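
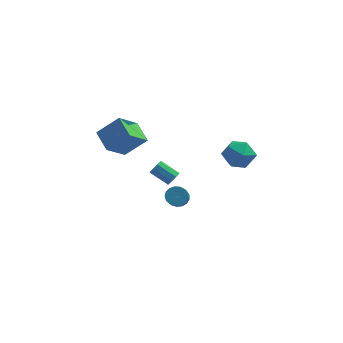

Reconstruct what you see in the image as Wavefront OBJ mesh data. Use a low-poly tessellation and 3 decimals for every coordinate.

v -0.079 -3.343 -0.275
v 0.215 -3.303 0.176
v -0.946 -2.976 0.905
v -1.241 -3.017 0.455
v 0.2 -2.976 0.005
v -0.962 -2.649 0.735
v 0.054 -2.82 -0.296
v -1.108 -2.494 0.433
v -0.154 -2.91 -0.588
v -1.316 -2.583 0.141
v -0.327 -3.202 -0.733
v -1.489 -2.876 -0.004
v -0.384 -3.561 -0.664
v -1.546 -3.234 0.066
v -0.299 -3.817 -0.412
v -1.46 -3.491 0.317
v -0.11 -3.852 -0.096
v -1.272 -3.525 0.633
v 0.093 -3.649 0.136
v -1.069 -3.322 0.865
v -0.116 -1.554 -3.226
v 0.47 -1.797 -3.545
v 0.521 -2.688 -2.774
v -0.064 -2.446 -2.454
v 0.589 -1.585 -3.308
v 0.64 -2.476 -2.537
v 0.546 -1.366 -3.052
v 0.598 -2.257 -2.28
v 0.352 -1.19 -2.836
v 0.404 -2.081 -2.064
v 0.051 -1.097 -2.709
v 0.102 -1.988 -1.937
v -0.289 -1.109 -2.7
v -0.237 -2.001 -1.929
v -0.589 -1.224 -2.812
v -0.537 -2.115 -2.041
v -0.78 -1.414 -3.019
v -0.729 -2.305 -2.247
v -0.82 -1.636 -3.273
v -0.768 -2.527 -2.501
v -0.698 -1.839 -3.516
v -0.646 -2.731 -2.744
v -0.443 -1.978 -3.693
v -0.391 -2.869 -2.921
v -0.113 -2.019 -3.763
v -0.061 -2.91 -2.991
v 0.217 -1.954 -3.709
v 0.268 -2.845 -2.938
v -4.295 -2.255 1.087
v -5.149 -1.055 1.737
v -3.44 -0.989 -0.125
v -4.294 0.21 0.524
v -2.946 -1.97 2.336
v -3.8 -0.771 2.985
v -2.091 -0.705 1.123
v -2.945 0.495 1.773
v 2.716 -3.517 2.392
v 3.395 -2.743 1.964
v 4.145 -4.437 2.996
v 4.824 -3.663 2.568
v 4.179 -3.416 3.443
v 3.295 -2.848 3.069
v 4.245 -4.332 1.891
v 3.361 -3.764 1.517
v 4.339 -3.247 1.654
v 4.298 -2.681 2.613
v 3.242 -4.499 2.347
v 3.201 -3.933 3.306
f 2 1 5
f 2 5 3
f 3 5 6
f 3 6 4
f 5 1 7
f 5 7 6
f 6 7 8
f 6 8 4
f 7 1 9
f 7 9 8
f 8 9 10
f 8 10 4
f 9 1 11
f 9 11 10
f 10 11 12
f 10 12 4
f 11 1 13
f 11 13 12
f 12 13 14
f 12 14 4
f 13 1 15
f 13 15 14
f 14 15 16
f 14 16 4
f 15 1 17
f 15 17 16
f 16 17 18
f 16 18 4
f 17 1 19
f 17 19 18
f 18 19 20
f 18 20 4
f 19 1 2
f 19 2 20
f 20 2 3
f 20 3 4
f 22 21 25
f 22 25 23
f 23 25 26
f 23 26 24
f 25 21 27
f 25 27 26
f 26 27 28
f 26 28 24
f 27 21 29
f 27 29 28
f 28 29 30
f 28 30 24
f 29 21 31
f 29 31 30
f 30 31 32
f 30 32 24
f 31 21 33
f 31 33 32
f 32 33 34
f 32 34 24
f 33 21 35
f 33 35 34
f 34 35 36
f 34 36 24
f 35 21 37
f 35 37 36
f 36 37 38
f 36 38 24
f 37 21 39
f 37 39 38
f 38 39 40
f 38 40 24
f 39 21 41
f 39 41 40
f 40 41 42
f 40 42 24
f 41 21 43
f 41 43 42
f 42 43 44
f 42 44 24
f 43 21 45
f 43 45 44
f 44 45 46
f 44 46 24
f 45 21 47
f 45 47 46
f 46 47 48
f 46 48 24
f 47 21 22
f 47 22 48
f 48 22 23
f 48 23 24
f 50 52 49
f 53 50 49
f 49 52 51
f 51 53 49
f 50 56 52
f 54 50 53
f 54 56 50
f 52 56 51
f 55 53 51
f 51 56 55
f 55 54 53
f 56 54 55
f 57 68 62
f 57 62 58
f 57 58 64
f 57 64 67
f 57 67 68
f 58 62 66
f 62 68 61
f 68 67 59
f 67 64 63
f 64 58 65
f 60 66 61
f 60 61 59
f 60 59 63
f 60 63 65
f 60 65 66
f 61 66 62
f 59 61 68
f 63 59 67
f 65 63 64
f 66 65 58



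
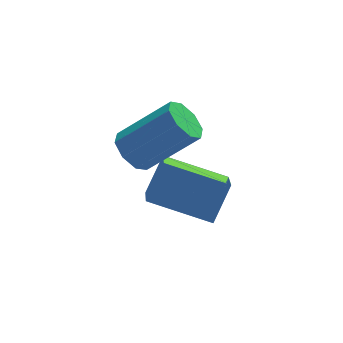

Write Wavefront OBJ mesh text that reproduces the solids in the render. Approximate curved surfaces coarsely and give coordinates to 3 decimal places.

v -0.601 1.094 1.945
v -0.225 1.642 1.598
v 1.316 1.454 2.967
v 0.941 0.906 3.315
v -0.569 1.84 2.012
v 0.972 1.652 3.381
v -0.932 1.601 2.388
v 0.609 1.413 3.757
v -1.1 1.065 2.504
v 0.441 0.877 3.873
v -0.976 0.546 2.293
v 0.565 0.358 3.662
v -0.632 0.348 1.879
v 0.909 0.16 3.248
v -0.269 0.587 1.503
v 1.272 0.399 2.872
v -0.101 1.123 1.387
v 1.44 0.935 2.756
v -0.187 1.262 -0.299
v -0.402 0.081 0.532
v 0.473 1.89 0.765
v 0.258 0.708 1.595
v 1.622 0.472 -0.955
v 1.407 -0.71 -0.125
v 2.282 1.099 0.108
v 2.067 -0.082 0.939
f 2 1 5
f 2 5 3
f 3 5 6
f 3 6 4
f 5 1 7
f 5 7 6
f 6 7 8
f 6 8 4
f 7 1 9
f 7 9 8
f 8 9 10
f 8 10 4
f 9 1 11
f 9 11 10
f 10 11 12
f 10 12 4
f 11 1 13
f 11 13 12
f 12 13 14
f 12 14 4
f 13 1 15
f 13 15 14
f 14 15 16
f 14 16 4
f 15 1 17
f 15 17 16
f 16 17 18
f 16 18 4
f 17 1 2
f 17 2 18
f 18 2 3
f 18 3 4
f 20 22 19
f 23 20 19
f 19 22 21
f 21 23 19
f 20 26 22
f 24 20 23
f 24 26 20
f 22 26 21
f 25 23 21
f 21 26 25
f 25 24 23
f 26 24 25



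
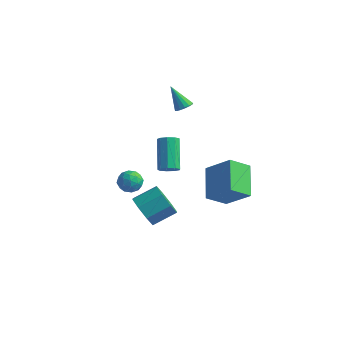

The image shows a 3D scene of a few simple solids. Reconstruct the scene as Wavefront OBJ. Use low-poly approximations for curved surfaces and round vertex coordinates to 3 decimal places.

v 0.761 2.458 -5.032
v 0.209 1.347 -4.189
v -0.351 3.896 -3.866
v -0.903 2.785 -3.023
v 2.263 2.635 -3.817
v 1.711 1.524 -2.974
v 1.151 4.073 -2.651
v 0.599 2.962 -1.808
v -2.112 2.418 1.594
v -1.826 2.84 1.801
v -3.008 2.382 2.906
v -2.041 2.96 1.657
v -2.274 2.935 1.497
v -2.465 2.771 1.362
v -2.56 2.513 1.29
v -2.536 2.229 1.299
v -2.398 1.997 1.387
v -2.183 1.877 1.53
v -1.949 1.902 1.69
v -1.759 2.066 1.825
v -1.663 2.324 1.897
v -1.688 2.607 1.889
v -1.149 -0.12 -1.675
v -0.616 0.149 -1.551
v -1.518 1.25 -0.062
v -2.051 0.98 -0.185
v -0.824 0.369 -1.839
v -1.725 1.469 -0.349
v -1.183 0.359 -2.05
v -2.085 1.46 -0.56
v -1.527 0.126 -2.085
v -2.429 1.226 -0.596
v -1.694 -0.223 -1.929
v -2.596 0.877 -0.439
v -1.606 -0.524 -1.653
v -2.508 0.577 -0.164
v -1.304 -0.636 -1.388
v -2.206 0.465 0.102
v -0.93 -0.506 -1.257
v -1.831 0.594 0.233
v -0.658 -0.196 -1.321
v -1.56 0.904 0.168
v -2.32 -1.02 -2.566
v -1.927 -1.464 -2.095
v -3.193 -1.876 -2.645
v -2.8 -2.32 -2.174
v -3.119 -1.683 -1.917
v -2.58 -1.154 -1.868
v -2.54 -2.186 -2.872
v -2.001 -1.657 -2.823
v -2.063 -2.184 -2.284
v -2.421 -1.874 -1.693
v -2.699 -1.466 -3.047
v -3.057 -1.156 -2.456
v -2.047 -1.167 -2.324
v -3.073 -2.173 -2.416
v -3.261 -1.799 -2.265
v -3.03 -2.06 -1.988
v -2.431 -0.985 -2.19
v -2.2 -1.246 -1.913
v -2.9 -1.375 -1.808
v -2.92 -2.094 -2.827
v -2.689 -2.355 -2.55
v -2.09 -1.28 -2.752
v -1.859 -1.541 -2.475
v -2.22 -1.965 -2.932
v -1.896 -1.851 -2.158
v -2.409 -2.354 -2.204
v -2.256 -2.275 -2.614
v -1.939 -1.964 -2.586
v -2.107 -1.668 -1.811
v -2.619 -2.172 -1.857
v -2.807 -1.797 -1.706
v -2.49 -1.486 -1.677
v -2.186 -2.092 -1.922
v -2.501 -1.168 -2.883
v -3.013 -1.672 -2.929
v -2.63 -1.854 -3.063
v -2.313 -1.543 -3.034
v -2.711 -0.986 -2.536
v -3.224 -1.489 -2.582
v -3.181 -1.376 -2.154
v -2.864 -1.065 -2.126
v -2.934 -1.248 -2.818
v 0.284 -4.115 -2.146
v 0.744 -3.858 -3.043
v 1.455 -2.787 -2.371
v 0.996 -3.045 -1.474
v 0.057 -3.472 -2.93
v 0.768 -2.401 -2.259
v -0.497 -3.463 -2.358
v 0.214 -2.392 -1.687
v -0.593 -3.836 -1.662
v 0.118 -2.765 -0.991
v -0.175 -4.373 -1.249
v 0.536 -3.302 -0.577
v 0.512 -4.759 -1.361
v 1.223 -3.688 -0.69
v 1.066 -4.768 -1.933
v 1.777 -3.697 -1.262
v 1.162 -4.395 -2.629
v 1.873 -3.324 -1.958
f 2 4 1
f 5 2 1
f 1 4 3
f 3 5 1
f 2 8 4
f 6 2 5
f 6 8 2
f 4 8 3
f 7 5 3
f 3 8 7
f 7 6 5
f 8 6 7
f 10 9 12
f 10 12 11
f 12 9 13
f 12 13 11
f 13 9 14
f 13 14 11
f 14 9 15
f 14 15 11
f 15 9 16
f 15 16 11
f 16 9 17
f 16 17 11
f 17 9 18
f 17 18 11
f 18 9 19
f 18 19 11
f 19 9 20
f 19 20 11
f 20 9 21
f 20 21 11
f 21 9 22
f 21 22 11
f 22 9 10
f 22 10 11
f 24 23 27
f 24 27 25
f 25 27 28
f 25 28 26
f 27 23 29
f 27 29 28
f 28 29 30
f 28 30 26
f 29 23 31
f 29 31 30
f 30 31 32
f 30 32 26
f 31 23 33
f 31 33 32
f 32 33 34
f 32 34 26
f 33 23 35
f 33 35 34
f 34 35 36
f 34 36 26
f 35 23 37
f 35 37 36
f 36 37 38
f 36 38 26
f 37 23 39
f 37 39 38
f 38 39 40
f 38 40 26
f 39 23 41
f 39 41 40
f 40 41 42
f 40 42 26
f 41 23 24
f 41 24 42
f 42 24 25
f 42 25 26
f 43 80 59
f 80 54 83
f 59 83 48
f 80 83 59
f 43 59 55
f 59 48 60
f 55 60 44
f 59 60 55
f 43 55 64
f 55 44 65
f 64 65 50
f 55 65 64
f 43 64 76
f 64 50 79
f 76 79 53
f 64 79 76
f 43 76 80
f 76 53 84
f 80 84 54
f 76 84 80
f 44 60 71
f 60 48 74
f 71 74 52
f 60 74 71
f 48 83 61
f 83 54 82
f 61 82 47
f 83 82 61
f 54 84 81
f 84 53 77
f 81 77 45
f 84 77 81
f 53 79 78
f 79 50 66
f 78 66 49
f 79 66 78
f 50 65 70
f 65 44 67
f 70 67 51
f 65 67 70
f 46 72 58
f 72 52 73
f 58 73 47
f 72 73 58
f 46 58 56
f 58 47 57
f 56 57 45
f 58 57 56
f 46 56 63
f 56 45 62
f 63 62 49
f 56 62 63
f 46 63 68
f 63 49 69
f 68 69 51
f 63 69 68
f 46 68 72
f 68 51 75
f 72 75 52
f 68 75 72
f 47 73 61
f 73 52 74
f 61 74 48
f 73 74 61
f 45 57 81
f 57 47 82
f 81 82 54
f 57 82 81
f 49 62 78
f 62 45 77
f 78 77 53
f 62 77 78
f 51 69 70
f 69 49 66
f 70 66 50
f 69 66 70
f 52 75 71
f 75 51 67
f 71 67 44
f 75 67 71
f 86 85 89
f 86 89 87
f 87 89 90
f 87 90 88
f 89 85 91
f 89 91 90
f 90 91 92
f 90 92 88
f 91 85 93
f 91 93 92
f 92 93 94
f 92 94 88
f 93 85 95
f 93 95 94
f 94 95 96
f 94 96 88
f 95 85 97
f 95 97 96
f 96 97 98
f 96 98 88
f 97 85 99
f 97 99 98
f 98 99 100
f 98 100 88
f 99 85 101
f 99 101 100
f 100 101 102
f 100 102 88
f 101 85 86
f 101 86 102
f 102 86 87
f 102 87 88



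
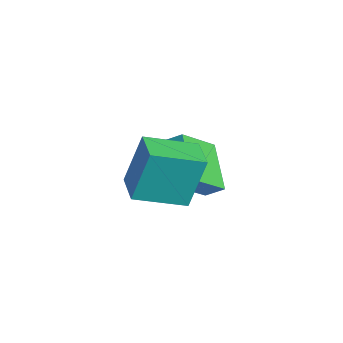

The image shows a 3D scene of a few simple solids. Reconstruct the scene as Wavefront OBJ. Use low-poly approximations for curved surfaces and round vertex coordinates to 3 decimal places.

v 0.248 0.031 -0.821
v 0.147 0.77 1.067
v 0.82 1.797 -1.481
v 0.719 2.536 0.407
v 1.481 -0.296 -0.627
v 1.38 0.443 1.261
v 2.053 1.47 -1.287
v 1.952 2.209 0.601
v -0.892 3.668 -4.354
v -0.573 2.223 -2.878
v -2.598 4.162 -3.501
v -2.279 2.717 -2.026
v -0.501 4.223 -3.894
v -0.182 2.778 -2.419
v -2.207 4.717 -3.042
v -1.888 3.272 -1.566
f 2 4 1
f 5 2 1
f 1 4 3
f 3 5 1
f 2 8 4
f 6 2 5
f 6 8 2
f 4 8 3
f 7 5 3
f 3 8 7
f 7 6 5
f 8 6 7
f 10 12 9
f 13 10 9
f 9 12 11
f 11 13 9
f 10 16 12
f 14 10 13
f 14 16 10
f 12 16 11
f 15 13 11
f 11 16 15
f 15 14 13
f 16 14 15



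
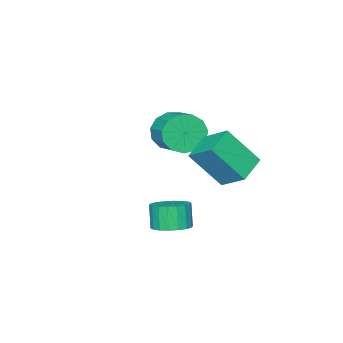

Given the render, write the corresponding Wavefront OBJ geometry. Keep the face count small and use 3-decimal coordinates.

v -1.421 -2.892 -1.113
v -1.003 -3.358 -0.453
v -0.521 -2.294 -0.006
v -0.939 -1.828 -0.667
v -0.675 -3.341 -0.847
v -0.194 -2.277 -0.401
v -0.584 -3.181 -1.326
v -0.103 -2.117 -0.879
v -0.759 -2.929 -1.737
v -0.278 -1.866 -1.29
v -1.144 -2.666 -1.95
v -0.662 -1.602 -1.504
v -1.616 -2.474 -1.898
v -1.135 -1.41 -1.451
v -2.027 -2.415 -1.596
v -1.546 -1.351 -1.15
v -2.245 -2.507 -1.141
v -1.764 -1.443 -0.695
v -2.201 -2.722 -0.677
v -1.72 -1.658 -0.231
v -1.91 -2.99 -0.352
v -1.428 -1.926 0.094
v -1.463 -3.227 -0.268
v -0.982 -2.164 0.178
v 3.011 1.333 -2.541
v 3.696 1.442 -2.347
v 3.473 1.156 -1.404
v 2.789 1.047 -1.599
v 3.56 1.727 -2.292
v 3.337 1.441 -1.35
v 3.316 1.934 -2.287
v 3.093 1.648 -1.345
v 3.011 2.022 -2.333
v 2.788 1.736 -1.39
v 2.706 1.973 -2.42
v 2.483 1.688 -1.477
v 2.462 1.798 -2.53
v 2.239 1.512 -1.588
v 2.327 1.53 -2.643
v 2.104 1.245 -1.701
v 2.327 1.224 -2.736
v 2.104 0.938 -1.793
v 2.463 0.939 -2.79
v 2.24 0.653 -1.848
v 2.707 0.732 -2.795
v 2.484 0.446 -1.853
v 3.012 0.644 -2.75
v 2.789 0.358 -1.807
v 3.317 0.692 -2.663
v 3.094 0.407 -1.72
v 3.561 0.868 -2.552
v 3.338 0.582 -1.61
v 3.696 1.135 -2.439
v 3.473 0.85 -1.497
v -1.705 0.054 -1.933
v -1.746 1.121 -1.227
v -0.542 0.365 -2.336
v -0.582 1.432 -1.63
v -0.958 -0.872 -0.49
v -0.998 0.195 0.216
v 0.206 -0.561 -0.893
v 0.165 0.506 -0.187
f 2 1 5
f 2 5 3
f 3 5 6
f 3 6 4
f 5 1 7
f 5 7 6
f 6 7 8
f 6 8 4
f 7 1 9
f 7 9 8
f 8 9 10
f 8 10 4
f 9 1 11
f 9 11 10
f 10 11 12
f 10 12 4
f 11 1 13
f 11 13 12
f 12 13 14
f 12 14 4
f 13 1 15
f 13 15 14
f 14 15 16
f 14 16 4
f 15 1 17
f 15 17 16
f 16 17 18
f 16 18 4
f 17 1 19
f 17 19 18
f 18 19 20
f 18 20 4
f 19 1 21
f 19 21 20
f 20 21 22
f 20 22 4
f 21 1 23
f 21 23 22
f 22 23 24
f 22 24 4
f 23 1 2
f 23 2 24
f 24 2 3
f 24 3 4
f 26 25 29
f 26 29 27
f 27 29 30
f 27 30 28
f 29 25 31
f 29 31 30
f 30 31 32
f 30 32 28
f 31 25 33
f 31 33 32
f 32 33 34
f 32 34 28
f 33 25 35
f 33 35 34
f 34 35 36
f 34 36 28
f 35 25 37
f 35 37 36
f 36 37 38
f 36 38 28
f 37 25 39
f 37 39 38
f 38 39 40
f 38 40 28
f 39 25 41
f 39 41 40
f 40 41 42
f 40 42 28
f 41 25 43
f 41 43 42
f 42 43 44
f 42 44 28
f 43 25 45
f 43 45 44
f 44 45 46
f 44 46 28
f 45 25 47
f 45 47 46
f 46 47 48
f 46 48 28
f 47 25 49
f 47 49 48
f 48 49 50
f 48 50 28
f 49 25 51
f 49 51 50
f 50 51 52
f 50 52 28
f 51 25 53
f 51 53 52
f 52 53 54
f 52 54 28
f 53 25 26
f 53 26 54
f 54 26 27
f 54 27 28
f 56 58 55
f 59 56 55
f 55 58 57
f 57 59 55
f 56 62 58
f 60 56 59
f 60 62 56
f 58 62 57
f 61 59 57
f 57 62 61
f 61 60 59
f 62 60 61



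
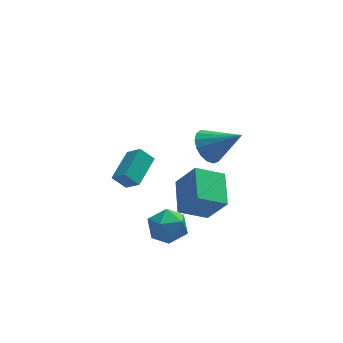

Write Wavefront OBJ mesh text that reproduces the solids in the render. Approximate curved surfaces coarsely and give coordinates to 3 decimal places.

v -2.739 -2.358 -1.984
v -1.727 -2.875 -1.764
v -3.513 -4.025 -2.336
v -2.501 -4.542 -2.116
v -3.096 -4.046 -1.257
v -2.618 -3.016 -1.039
v -2.622 -3.884 -3.061
v -2.144 -2.854 -2.843
v -1.655 -3.818 -2.43
v -1.948 -3.918 -1.315
v -3.292 -2.982 -2.785
v -3.585 -3.082 -1.67
v -0.251 -1.219 2.088
v 0.194 -1.739 1.279
v 1.331 -1.921 3.412
v 0.411 -1.281 1.263
v 0.477 -0.808 1.436
v 0.375 -0.43 1.758
v 0.13 -0.232 2.156
v -0.202 -0.26 2.538
v -0.546 -0.508 2.817
v -0.822 -0.918 2.929
v -0.967 -1.398 2.849
v -0.949 -1.836 2.594
v -0.77 -2.133 2.223
v -0.473 -2.22 1.821
v -0.125 -2.078 1.481
v -4.086 2.202 -3.888
v -3.452 1.528 -3.108
v -4.821 2.385 -3.132
v -4.187 1.712 -2.352
v -3.053 3.868 -3.288
v -2.419 3.195 -2.508
v -3.788 4.052 -2.532
v -3.154 3.378 -1.752
v -2.009 -2.694 -1.686
v -1.101 -3.324 -0.08
v -1.839 -0.743 -1.017
v -0.931 -1.373 0.59
v -0.449 -2.547 -2.51
v 0.459 -3.177 -0.903
v -0.279 -0.596 -1.84
v 0.629 -1.226 -0.234
f 1 12 6
f 1 6 2
f 1 2 8
f 1 8 11
f 1 11 12
f 2 6 10
f 6 12 5
f 12 11 3
f 11 8 7
f 8 2 9
f 4 10 5
f 4 5 3
f 4 3 7
f 4 7 9
f 4 9 10
f 5 10 6
f 3 5 12
f 7 3 11
f 9 7 8
f 10 9 2
f 14 13 16
f 14 16 15
f 16 13 17
f 16 17 15
f 17 13 18
f 17 18 15
f 18 13 19
f 18 19 15
f 19 13 20
f 19 20 15
f 20 13 21
f 20 21 15
f 21 13 22
f 21 22 15
f 22 13 23
f 22 23 15
f 23 13 24
f 23 24 15
f 24 13 25
f 24 25 15
f 25 13 26
f 25 26 15
f 26 13 27
f 26 27 15
f 27 13 14
f 27 14 15
f 29 31 28
f 32 29 28
f 28 31 30
f 30 32 28
f 29 35 31
f 33 29 32
f 33 35 29
f 31 35 30
f 34 32 30
f 30 35 34
f 34 33 32
f 35 33 34
f 37 39 36
f 40 37 36
f 36 39 38
f 38 40 36
f 37 43 39
f 41 37 40
f 41 43 37
f 39 43 38
f 42 40 38
f 38 43 42
f 42 41 40
f 43 41 42



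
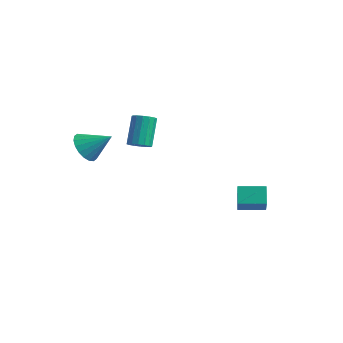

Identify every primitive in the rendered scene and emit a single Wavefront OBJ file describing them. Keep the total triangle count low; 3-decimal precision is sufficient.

v -2.755 -4.208 2.561
v -1.972 -4.617 1.94
v -1.485 -3.352 3.599
v -2.075 -4.2 1.722
v -2.312 -3.786 1.671
v -2.637 -3.455 1.796
v -2.986 -3.273 2.073
v -3.289 -3.276 2.446
v -3.486 -3.464 2.842
v -3.538 -3.799 3.182
v -3.435 -4.215 3.4
v -3.198 -4.63 3.451
v -2.873 -4.961 3.326
v -2.524 -5.143 3.05
v -2.221 -5.14 2.676
v -2.024 -4.952 2.28
v -0.82 -1.897 2.648
v -0.416 -2.351 3.035
v -1.017 -1.417 4.758
v -1.42 -0.963 4.372
v -0.191 -2.064 2.958
v -0.792 -1.13 4.681
v -0.135 -1.732 2.798
v -0.735 -0.798 4.521
v -0.262 -1.445 2.597
v -0.863 -0.51 4.321
v -0.539 -1.278 2.411
v -1.139 -0.344 4.134
v -0.89 -1.278 2.288
v -1.491 -0.344 4.011
v -1.223 -1.443 2.262
v -1.824 -0.509 3.985
v -1.448 -1.73 2.339
v -2.049 -0.796 4.062
v -1.505 -2.062 2.499
v -2.105 -1.128 4.222
v -1.377 -2.35 2.699
v -1.978 -1.415 4.423
v -1.101 -2.516 2.886
v -1.701 -1.582 4.609
v -0.749 -2.516 3.009
v -1.35 -1.582 4.732
v 2.574 2.544 -2.856
v 3.637 1.488 -1.532
v 1.965 3.125 -1.905
v 3.028 2.069 -0.58
v 3.712 3.711 -2.84
v 4.775 2.655 -1.515
v 3.103 4.292 -1.888
v 4.166 3.236 -0.564
f 2 1 4
f 2 4 3
f 4 1 5
f 4 5 3
f 5 1 6
f 5 6 3
f 6 1 7
f 6 7 3
f 7 1 8
f 7 8 3
f 8 1 9
f 8 9 3
f 9 1 10
f 9 10 3
f 10 1 11
f 10 11 3
f 11 1 12
f 11 12 3
f 12 1 13
f 12 13 3
f 13 1 14
f 13 14 3
f 14 1 15
f 14 15 3
f 15 1 16
f 15 16 3
f 16 1 2
f 16 2 3
f 18 17 21
f 18 21 19
f 19 21 22
f 19 22 20
f 21 17 23
f 21 23 22
f 22 23 24
f 22 24 20
f 23 17 25
f 23 25 24
f 24 25 26
f 24 26 20
f 25 17 27
f 25 27 26
f 26 27 28
f 26 28 20
f 27 17 29
f 27 29 28
f 28 29 30
f 28 30 20
f 29 17 31
f 29 31 30
f 30 31 32
f 30 32 20
f 31 17 33
f 31 33 32
f 32 33 34
f 32 34 20
f 33 17 35
f 33 35 34
f 34 35 36
f 34 36 20
f 35 17 37
f 35 37 36
f 36 37 38
f 36 38 20
f 37 17 39
f 37 39 38
f 38 39 40
f 38 40 20
f 39 17 41
f 39 41 40
f 40 41 42
f 40 42 20
f 41 17 18
f 41 18 42
f 42 18 19
f 42 19 20
f 44 46 43
f 47 44 43
f 43 46 45
f 45 47 43
f 44 50 46
f 48 44 47
f 48 50 44
f 46 50 45
f 49 47 45
f 45 50 49
f 49 48 47
f 50 48 49



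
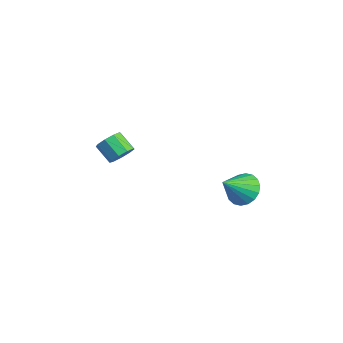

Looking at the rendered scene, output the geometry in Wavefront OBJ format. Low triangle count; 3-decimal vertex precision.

v -2.559 -2.976 2.73
v -2.081 -3.38 3.143
v -2.983 -3.708 3.864
v -3.461 -3.304 3.45
v -2.11 -2.901 3.325
v -3.011 -3.229 4.046
v -2.349 -2.457 3.229
v -3.25 -2.786 3.95
v -2.686 -2.256 2.899
v -3.587 -2.585 3.62
v -2.964 -2.392 2.49
v -3.865 -2.72 3.21
v -3.053 -2.801 2.193
v -3.954 -3.129 2.913
v -2.91 -3.291 2.147
v -3.812 -3.62 2.868
v -2.604 -3.635 2.374
v -3.505 -3.963 3.095
v -2.277 -3.67 2.767
v -3.178 -3.998 3.488
v 3.177 0.694 2.876
v 4.036 1.071 3.083
v 3.463 -0.574 4.004
v 3.777 1.263 3.364
v 3.4 1.342 3.549
v 2.979 1.293 3.6
v 2.597 1.125 3.508
v 2.33 0.872 3.291
v 2.231 0.583 2.992
v 2.319 0.317 2.67
v 2.577 0.125 2.389
v 2.955 0.046 2.204
v 3.376 0.095 2.153
v 3.758 0.263 2.245
v 4.025 0.516 2.462
v 4.124 0.804 2.761
f 2 1 5
f 2 5 3
f 3 5 6
f 3 6 4
f 5 1 7
f 5 7 6
f 6 7 8
f 6 8 4
f 7 1 9
f 7 9 8
f 8 9 10
f 8 10 4
f 9 1 11
f 9 11 10
f 10 11 12
f 10 12 4
f 11 1 13
f 11 13 12
f 12 13 14
f 12 14 4
f 13 1 15
f 13 15 14
f 14 15 16
f 14 16 4
f 15 1 17
f 15 17 16
f 16 17 18
f 16 18 4
f 17 1 19
f 17 19 18
f 18 19 20
f 18 20 4
f 19 1 2
f 19 2 20
f 20 2 3
f 20 3 4
f 22 21 24
f 22 24 23
f 24 21 25
f 24 25 23
f 25 21 26
f 25 26 23
f 26 21 27
f 26 27 23
f 27 21 28
f 27 28 23
f 28 21 29
f 28 29 23
f 29 21 30
f 29 30 23
f 30 21 31
f 30 31 23
f 31 21 32
f 31 32 23
f 32 21 33
f 32 33 23
f 33 21 34
f 33 34 23
f 34 21 35
f 34 35 23
f 35 21 36
f 35 36 23
f 36 21 22
f 36 22 23



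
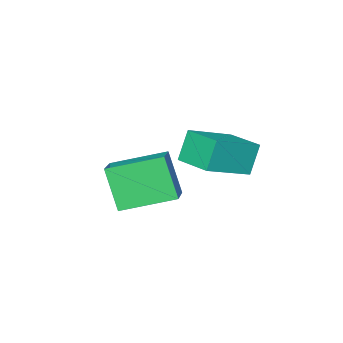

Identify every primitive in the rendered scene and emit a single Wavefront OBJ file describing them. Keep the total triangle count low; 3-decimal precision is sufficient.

v -4.287 -2.307 -1.235
v -4.852 -2.405 -0.057
v -4.143 -0.797 -1.041
v -4.708 -0.894 0.137
v -2.492 -2.586 -0.397
v -3.057 -2.683 0.781
v -2.348 -1.075 -0.203
v -2.913 -1.173 0.975
v -0.287 -2.912 -1.773
v -0.443 -3.735 -0.203
v -1.726 -1.59 -1.223
v -1.882 -2.413 0.347
v 0.742 -2.027 -1.207
v 0.586 -2.85 0.363
v -0.697 -0.705 -0.657
v -0.853 -1.528 0.913
f 2 4 1
f 5 2 1
f 1 4 3
f 3 5 1
f 2 8 4
f 6 2 5
f 6 8 2
f 4 8 3
f 7 5 3
f 3 8 7
f 7 6 5
f 8 6 7
f 10 12 9
f 13 10 9
f 9 12 11
f 11 13 9
f 10 16 12
f 14 10 13
f 14 16 10
f 12 16 11
f 15 13 11
f 11 16 15
f 15 14 13
f 16 14 15



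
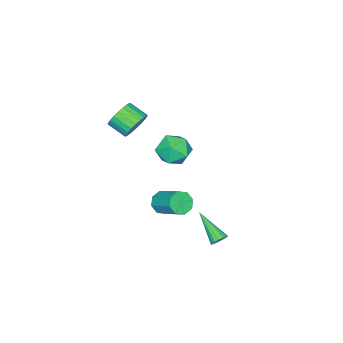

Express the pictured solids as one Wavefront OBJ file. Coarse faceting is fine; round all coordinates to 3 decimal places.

v -1.016 -0.041 -1.655
v -0.24 -0.759 -2.069
v -2.18 -1.441 -1.411
v -1.404 -2.159 -1.825
v -1.238 -1.661 -0.818
v -0.518 -0.796 -0.969
v -1.902 -1.404 -2.511
v -1.182 -0.539 -2.662
v -0.787 -1.601 -2.598
v -0.376 -1.76 -1.551
v -2.044 -0.44 -1.929
v -1.633 -0.599 -0.882
v 2.166 0.732 -2.974
v 2.873 0.501 -2.876
v 3.221 1.977 -1.908
v 2.514 2.208 -2.006
v 2.81 0.824 -3.347
v 3.159 2.3 -2.378
v 2.37 1.093 -3.599
v 2.719 2.57 -2.63
v 1.811 1.151 -3.485
v 2.159 2.627 -2.516
v 1.459 0.963 -3.072
v 1.807 2.439 -2.104
v 1.521 0.64 -2.602
v 1.87 2.116 -1.633
v 1.961 0.37 -2.35
v 2.31 1.847 -1.381
v 2.521 0.313 -2.464
v 2.869 1.789 -1.495
v 2.287 4.502 -4.038
v 2.591 4.68 -3.669
v 1.853 2.878 -2.902
v 2.353 4.78 -3.616
v 2.097 4.807 -3.676
v 1.893 4.752 -3.833
v 1.794 4.63 -4.045
v 1.827 4.474 -4.256
v 1.984 4.325 -4.408
v 2.222 4.224 -4.461
v 2.477 4.198 -4.401
v 2.682 4.253 -4.244
v 2.781 4.375 -4.031
v 2.748 4.531 -3.821
v 0.172 -2.568 0.442
v 0.658 -2.886 -0.272
v 0.753 -3.99 0.285
v 0.268 -3.672 0.998
v 0.919 -2.758 -0.062
v 1.014 -3.861 0.495
v 1.066 -2.6 0.225
v 1.161 -3.704 0.782
v 1.077 -2.438 0.545
v 1.172 -3.542 1.102
v 0.951 -2.295 0.849
v 1.046 -3.399 1.406
v 0.706 -2.194 1.092
v 0.801 -3.298 1.648
v 0.379 -2.15 1.235
v 0.475 -3.254 1.791
v 0.022 -2.17 1.257
v 0.117 -3.274 1.814
v -0.313 -2.25 1.155
v -0.218 -3.354 1.712
v -0.574 -2.379 0.945
v -0.479 -3.482 1.502
v -0.721 -2.536 0.658
v -0.626 -3.64 1.215
v -0.732 -2.698 0.338
v -0.637 -3.802 0.895
v -0.606 -2.841 0.034
v -0.511 -3.945 0.591
v -0.361 -2.942 -0.208
v -0.266 -4.046 0.348
v -0.035 -2.986 -0.351
v 0.061 -4.09 0.205
v 0.323 -2.966 -0.374
v 0.418 -4.07 0.183
f 1 12 6
f 1 6 2
f 1 2 8
f 1 8 11
f 1 11 12
f 2 6 10
f 6 12 5
f 12 11 3
f 11 8 7
f 8 2 9
f 4 10 5
f 4 5 3
f 4 3 7
f 4 7 9
f 4 9 10
f 5 10 6
f 3 5 12
f 7 3 11
f 9 7 8
f 10 9 2
f 14 13 17
f 14 17 15
f 15 17 18
f 15 18 16
f 17 13 19
f 17 19 18
f 18 19 20
f 18 20 16
f 19 13 21
f 19 21 20
f 20 21 22
f 20 22 16
f 21 13 23
f 21 23 22
f 22 23 24
f 22 24 16
f 23 13 25
f 23 25 24
f 24 25 26
f 24 26 16
f 25 13 27
f 25 27 26
f 26 27 28
f 26 28 16
f 27 13 29
f 27 29 28
f 28 29 30
f 28 30 16
f 29 13 14
f 29 14 30
f 30 14 15
f 30 15 16
f 32 31 34
f 32 34 33
f 34 31 35
f 34 35 33
f 35 31 36
f 35 36 33
f 36 31 37
f 36 37 33
f 37 31 38
f 37 38 33
f 38 31 39
f 38 39 33
f 39 31 40
f 39 40 33
f 40 31 41
f 40 41 33
f 41 31 42
f 41 42 33
f 42 31 43
f 42 43 33
f 43 31 44
f 43 44 33
f 44 31 32
f 44 32 33
f 46 45 49
f 46 49 47
f 47 49 50
f 47 50 48
f 49 45 51
f 49 51 50
f 50 51 52
f 50 52 48
f 51 45 53
f 51 53 52
f 52 53 54
f 52 54 48
f 53 45 55
f 53 55 54
f 54 55 56
f 54 56 48
f 55 45 57
f 55 57 56
f 56 57 58
f 56 58 48
f 57 45 59
f 57 59 58
f 58 59 60
f 58 60 48
f 59 45 61
f 59 61 60
f 60 61 62
f 60 62 48
f 61 45 63
f 61 63 62
f 62 63 64
f 62 64 48
f 63 45 65
f 63 65 64
f 64 65 66
f 64 66 48
f 65 45 67
f 65 67 66
f 66 67 68
f 66 68 48
f 67 45 69
f 67 69 68
f 68 69 70
f 68 70 48
f 69 45 71
f 69 71 70
f 70 71 72
f 70 72 48
f 71 45 73
f 71 73 72
f 72 73 74
f 72 74 48
f 73 45 75
f 73 75 74
f 74 75 76
f 74 76 48
f 75 45 77
f 75 77 76
f 76 77 78
f 76 78 48
f 77 45 46
f 77 46 78
f 78 46 47
f 78 47 48



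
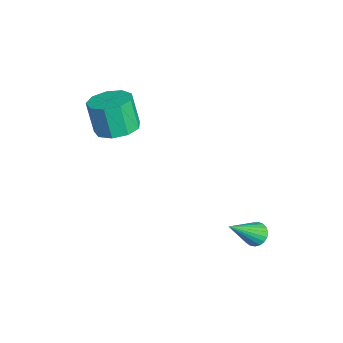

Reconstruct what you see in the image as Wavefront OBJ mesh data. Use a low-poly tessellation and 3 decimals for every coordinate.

v -0.922 -0.945 2.61
v 0.015 -0.615 2.917
v -0.421 -0.884 4.538
v -1.358 -1.215 4.23
v -0.438 -0.067 2.886
v -0.874 -0.337 4.507
v -1.117 0.069 2.726
v -1.554 -0.2 4.346
v -1.705 -0.269 2.511
v -2.142 -0.538 4.132
v -1.927 -0.923 2.343
v -2.363 -1.193 3.963
v -1.678 -1.588 2.299
v -2.114 -1.858 3.92
v -1.075 -1.953 2.401
v -1.512 -2.222 4.022
v -0.401 -1.845 2.6
v -0.837 -2.115 4.221
v 0.03 -1.317 2.804
v -0.407 -1.586 4.425
v 2.846 4.493 -2.304
v 3.184 4.19 -2.741
v 3.574 3.127 -0.796
v 3.353 4.372 -2.658
v 3.435 4.575 -2.513
v 3.414 4.764 -2.332
v 3.296 4.905 -2.147
v 3.099 4.976 -1.988
v 2.859 4.963 -1.884
v 2.617 4.868 -1.853
v 2.414 4.709 -1.899
v 2.286 4.512 -2.016
v 2.255 4.312 -2.182
v 2.326 4.143 -2.369
v 2.487 4.035 -2.545
v 2.71 4.006 -2.679
v 2.957 4.061 -2.748
f 2 1 5
f 2 5 3
f 3 5 6
f 3 6 4
f 5 1 7
f 5 7 6
f 6 7 8
f 6 8 4
f 7 1 9
f 7 9 8
f 8 9 10
f 8 10 4
f 9 1 11
f 9 11 10
f 10 11 12
f 10 12 4
f 11 1 13
f 11 13 12
f 12 13 14
f 12 14 4
f 13 1 15
f 13 15 14
f 14 15 16
f 14 16 4
f 15 1 17
f 15 17 16
f 16 17 18
f 16 18 4
f 17 1 19
f 17 19 18
f 18 19 20
f 18 20 4
f 19 1 2
f 19 2 20
f 20 2 3
f 20 3 4
f 22 21 24
f 22 24 23
f 24 21 25
f 24 25 23
f 25 21 26
f 25 26 23
f 26 21 27
f 26 27 23
f 27 21 28
f 27 28 23
f 28 21 29
f 28 29 23
f 29 21 30
f 29 30 23
f 30 21 31
f 30 31 23
f 31 21 32
f 31 32 23
f 32 21 33
f 32 33 23
f 33 21 34
f 33 34 23
f 34 21 35
f 34 35 23
f 35 21 36
f 35 36 23
f 36 21 37
f 36 37 23
f 37 21 22
f 37 22 23



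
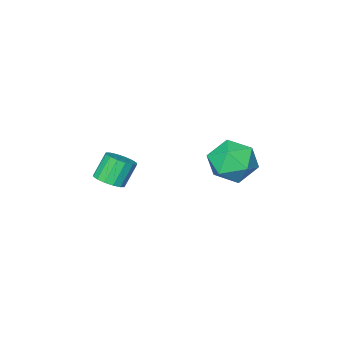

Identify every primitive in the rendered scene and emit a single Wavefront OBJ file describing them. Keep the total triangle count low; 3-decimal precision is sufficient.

v 0.894 4.014 3.023
v 1.728 3.751 3.796
v -0.368 3.069 4.064
v 0.466 2.806 4.837
v 0.094 3.908 4.731
v 0.874 4.491 4.088
v 0.486 2.329 3.772
v 1.266 2.912 3.129
v 1.476 2.71 4.259
v 1.234 3.686 4.852
v 0.126 3.134 3.008
v -0.116 4.11 3.601
v 3.091 -1.693 1.181
v 3.626 -1.298 1.505
v 2.944 -1.292 2.624
v 2.409 -1.687 2.299
v 3.387 -1.038 1.358
v 2.704 -1.032 2.476
v 3.068 -0.953 1.163
v 2.385 -0.948 2.281
v 2.755 -1.067 0.973
v 2.073 -1.062 2.091
v 2.533 -1.348 0.839
v 1.85 -1.343 1.957
v 2.46 -1.722 0.796
v 1.778 -1.717 1.914
v 2.556 -2.088 0.856
v 1.874 -2.082 1.975
v 2.796 -2.348 1.004
v 2.113 -2.342 2.122
v 3.115 -2.432 1.199
v 2.432 -2.427 2.317
v 3.427 -2.318 1.389
v 2.745 -2.313 2.507
v 3.65 -2.037 1.523
v 2.967 -2.032 2.641
v 3.722 -1.663 1.566
v 3.04 -1.658 2.684
f 1 12 6
f 1 6 2
f 1 2 8
f 1 8 11
f 1 11 12
f 2 6 10
f 6 12 5
f 12 11 3
f 11 8 7
f 8 2 9
f 4 10 5
f 4 5 3
f 4 3 7
f 4 7 9
f 4 9 10
f 5 10 6
f 3 5 12
f 7 3 11
f 9 7 8
f 10 9 2
f 14 13 17
f 14 17 15
f 15 17 18
f 15 18 16
f 17 13 19
f 17 19 18
f 18 19 20
f 18 20 16
f 19 13 21
f 19 21 20
f 20 21 22
f 20 22 16
f 21 13 23
f 21 23 22
f 22 23 24
f 22 24 16
f 23 13 25
f 23 25 24
f 24 25 26
f 24 26 16
f 25 13 27
f 25 27 26
f 26 27 28
f 26 28 16
f 27 13 29
f 27 29 28
f 28 29 30
f 28 30 16
f 29 13 31
f 29 31 30
f 30 31 32
f 30 32 16
f 31 13 33
f 31 33 32
f 32 33 34
f 32 34 16
f 33 13 35
f 33 35 34
f 34 35 36
f 34 36 16
f 35 13 37
f 35 37 36
f 36 37 38
f 36 38 16
f 37 13 14
f 37 14 38
f 38 14 15
f 38 15 16



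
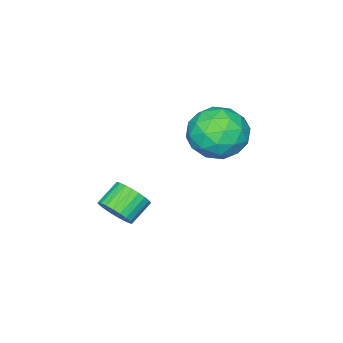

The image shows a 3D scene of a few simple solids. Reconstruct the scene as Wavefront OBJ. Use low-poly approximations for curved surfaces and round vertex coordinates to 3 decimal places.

v -3.046 4.083 1.779
v -2.488 4.84 2.488
v -2.072 2.64 2.552
v -1.514 3.397 3.261
v -2.662 3.184 3.414
v -3.264 4.076 2.936
v -1.296 3.404 2.104
v -1.898 4.296 1.626
v -1.406 4.42 2.689
v -2.25 4.284 3.498
v -2.31 3.196 1.542
v -3.154 3.06 2.351
v -2.853 4.588 2.066
v -1.707 2.892 2.974
v -2.382 2.767 3.064
v -2.054 3.211 3.481
v -3.309 4.139 2.329
v -2.981 4.584 2.746
v -3.083 3.611 3.29
v -1.579 2.896 2.294
v -1.251 3.341 2.711
v -2.506 4.269 1.559
v -2.178 4.713 1.976
v -1.477 3.869 1.75
v -1.889 4.786 2.6
v -1.316 3.938 3.055
v -1.188 3.942 2.374
v -1.542 4.467 2.094
v -2.385 4.706 3.076
v -1.812 3.858 3.531
v -2.487 3.733 3.621
v -2.841 4.257 3.34
v -1.749 4.46 3.194
v -2.748 3.622 1.509
v -2.175 2.774 1.964
v -1.719 3.223 1.7
v -2.073 3.747 1.419
v -3.244 3.542 1.985
v -2.671 2.694 2.44
v -3.018 3.013 2.946
v -3.372 3.538 2.666
v -2.811 3.02 1.846
v 0.192 1.169 -1.532
v 0.593 1.475 -0.963
v -0.312 1.536 -0.359
v -0.712 1.231 -0.928
v 0.51 1.717 -1.112
v -0.395 1.779 -0.508
v 0.379 1.876 -1.325
v -0.526 1.938 -0.721
v 0.219 1.928 -1.57
v -0.686 1.989 -0.965
v 0.055 1.864 -1.808
v -0.85 1.925 -1.204
v -0.088 1.694 -2.005
v -0.993 1.756 -1.401
v -0.188 1.445 -2.13
v -1.093 1.506 -1.525
v -0.23 1.153 -2.164
v -1.135 1.215 -1.559
v -0.208 0.864 -2.101
v -1.113 0.925 -1.497
v -0.125 0.621 -1.952
v -1.03 0.683 -1.348
v 0.006 0.462 -1.739
v -0.899 0.524 -1.135
v 0.166 0.411 -1.495
v -0.739 0.472 -0.89
v 0.33 0.475 -1.256
v -0.575 0.536 -0.652
v 0.473 0.644 -1.059
v -0.432 0.706 -0.455
v 0.573 0.894 -0.935
v -0.332 0.955 -0.33
v 0.615 1.185 -0.901
v -0.29 1.247 -0.296
f 1 38 17
f 38 12 41
f 17 41 6
f 38 41 17
f 1 17 13
f 17 6 18
f 13 18 2
f 17 18 13
f 1 13 22
f 13 2 23
f 22 23 8
f 13 23 22
f 1 22 34
f 22 8 37
f 34 37 11
f 22 37 34
f 1 34 38
f 34 11 42
f 38 42 12
f 34 42 38
f 2 18 29
f 18 6 32
f 29 32 10
f 18 32 29
f 6 41 19
f 41 12 40
f 19 40 5
f 41 40 19
f 12 42 39
f 42 11 35
f 39 35 3
f 42 35 39
f 11 37 36
f 37 8 24
f 36 24 7
f 37 24 36
f 8 23 28
f 23 2 25
f 28 25 9
f 23 25 28
f 4 30 16
f 30 10 31
f 16 31 5
f 30 31 16
f 4 16 14
f 16 5 15
f 14 15 3
f 16 15 14
f 4 14 21
f 14 3 20
f 21 20 7
f 14 20 21
f 4 21 26
f 21 7 27
f 26 27 9
f 21 27 26
f 4 26 30
f 26 9 33
f 30 33 10
f 26 33 30
f 5 31 19
f 31 10 32
f 19 32 6
f 31 32 19
f 3 15 39
f 15 5 40
f 39 40 12
f 15 40 39
f 7 20 36
f 20 3 35
f 36 35 11
f 20 35 36
f 9 27 28
f 27 7 24
f 28 24 8
f 27 24 28
f 10 33 29
f 33 9 25
f 29 25 2
f 33 25 29
f 44 43 47
f 44 47 45
f 45 47 48
f 45 48 46
f 47 43 49
f 47 49 48
f 48 49 50
f 48 50 46
f 49 43 51
f 49 51 50
f 50 51 52
f 50 52 46
f 51 43 53
f 51 53 52
f 52 53 54
f 52 54 46
f 53 43 55
f 53 55 54
f 54 55 56
f 54 56 46
f 55 43 57
f 55 57 56
f 56 57 58
f 56 58 46
f 57 43 59
f 57 59 58
f 58 59 60
f 58 60 46
f 59 43 61
f 59 61 60
f 60 61 62
f 60 62 46
f 61 43 63
f 61 63 62
f 62 63 64
f 62 64 46
f 63 43 65
f 63 65 64
f 64 65 66
f 64 66 46
f 65 43 67
f 65 67 66
f 66 67 68
f 66 68 46
f 67 43 69
f 67 69 68
f 68 69 70
f 68 70 46
f 69 43 71
f 69 71 70
f 70 71 72
f 70 72 46
f 71 43 73
f 71 73 72
f 72 73 74
f 72 74 46
f 73 43 75
f 73 75 74
f 74 75 76
f 74 76 46
f 75 43 44
f 75 44 76
f 76 44 45
f 76 45 46



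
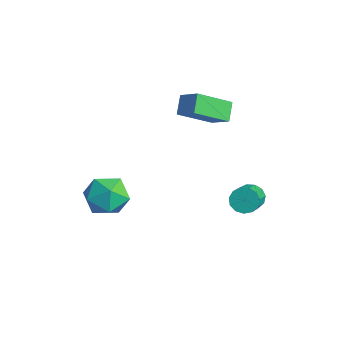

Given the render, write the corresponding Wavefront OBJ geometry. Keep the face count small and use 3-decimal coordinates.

v -1.825 -2.274 -2.89
v -1.351 -2.88 -2.269
v -3.089 -2.26 -1.911
v -2.615 -2.866 -1.29
v -2.307 -1.934 -1.403
v -1.525 -1.942 -2.008
v -2.915 -3.198 -2.172
v -2.133 -3.206 -2.777
v -2.025 -3.451 -1.825
v -1.649 -2.67 -1.35
v -2.791 -2.47 -2.83
v -2.415 -1.689 -2.355
v 0.146 2.21 -2.287
v 0.565 2.314 -2.675
v 1.392 1.574 -1.98
v 0.974 1.47 -1.593
v 0.587 2.55 -2.45
v 1.415 1.81 -1.755
v 0.469 2.678 -2.173
v 1.297 1.938 -1.478
v 0.249 2.658 -1.933
v 1.076 1.917 -1.238
v -0.004 2.495 -1.805
v 0.824 1.754 -1.11
v -0.209 2.242 -1.83
v 0.618 1.501 -1.135
v -0.302 1.979 -2.001
v 0.526 1.238 -1.306
v -0.252 1.789 -2.262
v 0.576 1.049 -1.567
v -0.076 1.733 -2.532
v 0.752 0.993 -1.837
v 0.171 1.829 -2.724
v 0.999 1.088 -2.029
v 0.41 2.045 -2.777
v 1.237 1.305 -2.082
v -3.058 0.974 1.812
v -2.22 1.241 2.348
v -2.939 2.401 0.915
v -2.1 2.668 1.45
v -2.54 0.552 1.21
v -1.701 0.819 1.745
v -2.42 1.979 0.312
v -1.582 2.246 0.848
f 1 12 6
f 1 6 2
f 1 2 8
f 1 8 11
f 1 11 12
f 2 6 10
f 6 12 5
f 12 11 3
f 11 8 7
f 8 2 9
f 4 10 5
f 4 5 3
f 4 3 7
f 4 7 9
f 4 9 10
f 5 10 6
f 3 5 12
f 7 3 11
f 9 7 8
f 10 9 2
f 14 13 17
f 14 17 15
f 15 17 18
f 15 18 16
f 17 13 19
f 17 19 18
f 18 19 20
f 18 20 16
f 19 13 21
f 19 21 20
f 20 21 22
f 20 22 16
f 21 13 23
f 21 23 22
f 22 23 24
f 22 24 16
f 23 13 25
f 23 25 24
f 24 25 26
f 24 26 16
f 25 13 27
f 25 27 26
f 26 27 28
f 26 28 16
f 27 13 29
f 27 29 28
f 28 29 30
f 28 30 16
f 29 13 31
f 29 31 30
f 30 31 32
f 30 32 16
f 31 13 33
f 31 33 32
f 32 33 34
f 32 34 16
f 33 13 35
f 33 35 34
f 34 35 36
f 34 36 16
f 35 13 14
f 35 14 36
f 36 14 15
f 36 15 16
f 38 40 37
f 41 38 37
f 37 40 39
f 39 41 37
f 38 44 40
f 42 38 41
f 42 44 38
f 40 44 39
f 43 41 39
f 39 44 43
f 43 42 41
f 44 42 43



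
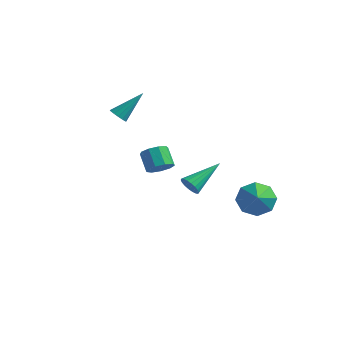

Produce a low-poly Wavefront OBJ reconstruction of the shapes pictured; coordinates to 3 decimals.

v 0.955 -1.803 2.049
v 1.514 -1.616 2.427
v 0.844 -1.111 3.169
v 0.285 -1.297 2.791
v 1.413 -1.276 2.105
v 0.743 -0.771 2.847
v 1.098 -1.183 1.756
v 0.428 -0.678 2.498
v 0.716 -1.379 1.545
v 0.046 -0.874 2.287
v 0.446 -1.774 1.57
v -0.224 -1.269 2.312
v 0.414 -2.182 1.818
v -0.256 -1.677 2.56
v 0.635 -2.412 2.175
v -0.035 -1.907 2.917
v 1.006 -2.357 2.473
v 0.336 -1.852 3.215
v 1.353 -2.043 2.572
v 0.683 -1.538 3.314
v 3.015 -2.596 1.912
v 3.264 -2.895 2.343
v 3.625 -0.884 2.748
v 3.454 -2.877 2.168
v 3.556 -2.803 1.943
v 3.551 -2.689 1.711
v 3.441 -2.556 1.52
v 3.246 -2.431 1.406
v 3.005 -2.339 1.393
v 2.766 -2.297 1.482
v 2.577 -2.315 1.656
v 2.474 -2.388 1.882
v 2.479 -2.503 2.113
v 2.59 -2.636 2.304
v 2.785 -2.761 2.418
v 3.026 -2.853 2.432
v 2.774 4.372 -2.941
v 3.123 3.872 -3.796
v 3.586 2.988 -1.799
v 3.65 4.412 -3.517
v 3.664 4.928 -2.901
v 3.156 5.118 -2.309
v 2.424 4.872 -2.086
v 1.897 4.333 -2.365
v 1.883 3.817 -2.981
v 2.391 3.626 -3.573
v -3.07 0.791 3.136
v -2.808 0.39 3.364
v -2.35 1.969 4.384
v -2.637 0.488 3.173
v -2.582 0.666 2.973
v -2.657 0.878 2.816
v -2.843 1.067 2.745
v -3.09 1.182 2.779
v -3.331 1.192 2.909
v -3.503 1.095 3.1
v -3.558 0.916 3.3
v -3.483 0.704 3.457
v -3.297 0.515 3.528
v -3.05 0.4 3.494
f 2 1 5
f 2 5 3
f 3 5 6
f 3 6 4
f 5 1 7
f 5 7 6
f 6 7 8
f 6 8 4
f 7 1 9
f 7 9 8
f 8 9 10
f 8 10 4
f 9 1 11
f 9 11 10
f 10 11 12
f 10 12 4
f 11 1 13
f 11 13 12
f 12 13 14
f 12 14 4
f 13 1 15
f 13 15 14
f 14 15 16
f 14 16 4
f 15 1 17
f 15 17 16
f 16 17 18
f 16 18 4
f 17 1 19
f 17 19 18
f 18 19 20
f 18 20 4
f 19 1 2
f 19 2 20
f 20 2 3
f 20 3 4
f 22 21 24
f 22 24 23
f 24 21 25
f 24 25 23
f 25 21 26
f 25 26 23
f 26 21 27
f 26 27 23
f 27 21 28
f 27 28 23
f 28 21 29
f 28 29 23
f 29 21 30
f 29 30 23
f 30 21 31
f 30 31 23
f 31 21 32
f 31 32 23
f 32 21 33
f 32 33 23
f 33 21 34
f 33 34 23
f 34 21 35
f 34 35 23
f 35 21 36
f 35 36 23
f 36 21 22
f 36 22 23
f 38 37 40
f 38 40 39
f 40 37 41
f 40 41 39
f 41 37 42
f 41 42 39
f 42 37 43
f 42 43 39
f 43 37 44
f 43 44 39
f 44 37 45
f 44 45 39
f 45 37 46
f 45 46 39
f 46 37 38
f 46 38 39
f 48 47 50
f 48 50 49
f 50 47 51
f 50 51 49
f 51 47 52
f 51 52 49
f 52 47 53
f 52 53 49
f 53 47 54
f 53 54 49
f 54 47 55
f 54 55 49
f 55 47 56
f 55 56 49
f 56 47 57
f 56 57 49
f 57 47 58
f 57 58 49
f 58 47 59
f 58 59 49
f 59 47 60
f 59 60 49
f 60 47 48
f 60 48 49



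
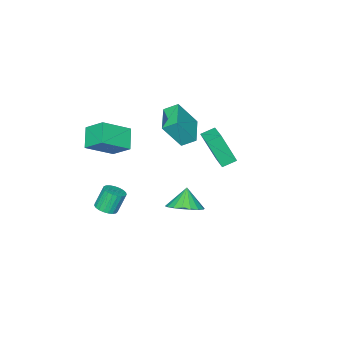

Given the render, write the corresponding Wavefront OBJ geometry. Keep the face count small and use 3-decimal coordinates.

v 0.847 -3.477 -4.32
v 1.193 -2.958 -4.235
v 0.679 -2.803 -3.095
v 0.333 -3.323 -3.18
v 0.976 -2.861 -4.345
v 0.462 -2.707 -3.206
v 0.737 -2.871 -4.452
v 0.223 -2.717 -3.312
v 0.517 -2.986 -4.536
v 0.002 -2.832 -3.396
v 0.354 -3.186 -4.582
v -0.16 -3.031 -3.442
v 0.276 -3.436 -4.583
v -0.238 -3.282 -3.443
v 0.297 -3.694 -4.539
v -0.217 -3.539 -3.399
v 0.413 -3.913 -4.456
v -0.101 -3.759 -3.317
v 0.605 -4.058 -4.351
v 0.09 -3.903 -3.211
v 0.838 -4.102 -4.239
v 0.324 -3.947 -3.1
v 1.072 -4.038 -4.142
v 0.558 -3.884 -3.002
v 1.268 -3.877 -4.076
v 0.754 -3.723 -2.936
v 1.391 -3.647 -4.051
v 0.877 -3.493 -2.912
v 1.42 -3.388 -4.074
v 0.906 -3.233 -2.934
v 1.35 -3.144 -4.138
v 0.836 -2.989 -2.999
v 1.028 -2.611 1.918
v 2.407 -3.135 2.859
v 0.872 -1.593 2.713
v 2.252 -2.117 3.654
v 1.788 -1.923 1.186
v 3.168 -2.447 2.127
v 1.633 -0.905 1.981
v 3.012 -1.429 2.922
v -2.153 1.223 0.272
v -1.795 0.501 1.937
v -2.813 1.585 0.571
v -2.455 0.862 2.236
v -1.465 2.238 0.564
v -1.107 1.515 2.229
v -2.125 2.599 0.863
v -1.767 1.877 2.528
v -4.602 -3.278 -0.891
v -5.041 -2.644 -0.408
v -3.363 -2.209 -1.168
v -3.802 -1.574 -0.685
v -3.778 -3.846 0.605
v -4.217 -3.211 1.088
v -2.539 -2.776 0.328
v -2.978 -2.142 0.811
v 1.581 2.604 -0.462
v 2.249 3.021 0.051
v 1.059 2.256 0.502
v 1.964 3.324 0.005
v 1.603 3.484 -0.133
v 1.238 3.469 -0.336
v 0.94 3.284 -0.564
v 0.77 2.963 -0.772
v 0.76 2.571 -0.919
v 0.913 2.186 -0.975
v 1.199 1.883 -0.929
v 1.56 1.723 -0.791
v 1.925 1.738 -0.587
v 2.222 1.924 -0.359
v 2.393 2.244 -0.151
v 2.402 2.636 -0.005
f 2 1 5
f 2 5 3
f 3 5 6
f 3 6 4
f 5 1 7
f 5 7 6
f 6 7 8
f 6 8 4
f 7 1 9
f 7 9 8
f 8 9 10
f 8 10 4
f 9 1 11
f 9 11 10
f 10 11 12
f 10 12 4
f 11 1 13
f 11 13 12
f 12 13 14
f 12 14 4
f 13 1 15
f 13 15 14
f 14 15 16
f 14 16 4
f 15 1 17
f 15 17 16
f 16 17 18
f 16 18 4
f 17 1 19
f 17 19 18
f 18 19 20
f 18 20 4
f 19 1 21
f 19 21 20
f 20 21 22
f 20 22 4
f 21 1 23
f 21 23 22
f 22 23 24
f 22 24 4
f 23 1 25
f 23 25 24
f 24 25 26
f 24 26 4
f 25 1 27
f 25 27 26
f 26 27 28
f 26 28 4
f 27 1 29
f 27 29 28
f 28 29 30
f 28 30 4
f 29 1 31
f 29 31 30
f 30 31 32
f 30 32 4
f 31 1 2
f 31 2 32
f 32 2 3
f 32 3 4
f 34 36 33
f 37 34 33
f 33 36 35
f 35 37 33
f 34 40 36
f 38 34 37
f 38 40 34
f 36 40 35
f 39 37 35
f 35 40 39
f 39 38 37
f 40 38 39
f 42 44 41
f 45 42 41
f 41 44 43
f 43 45 41
f 42 48 44
f 46 42 45
f 46 48 42
f 44 48 43
f 47 45 43
f 43 48 47
f 47 46 45
f 48 46 47
f 50 52 49
f 53 50 49
f 49 52 51
f 51 53 49
f 50 56 52
f 54 50 53
f 54 56 50
f 52 56 51
f 55 53 51
f 51 56 55
f 55 54 53
f 56 54 55
f 58 57 60
f 58 60 59
f 60 57 61
f 60 61 59
f 61 57 62
f 61 62 59
f 62 57 63
f 62 63 59
f 63 57 64
f 63 64 59
f 64 57 65
f 64 65 59
f 65 57 66
f 65 66 59
f 66 57 67
f 66 67 59
f 67 57 68
f 67 68 59
f 68 57 69
f 68 69 59
f 69 57 70
f 69 70 59
f 70 57 71
f 70 71 59
f 71 57 72
f 71 72 59
f 72 57 58
f 72 58 59



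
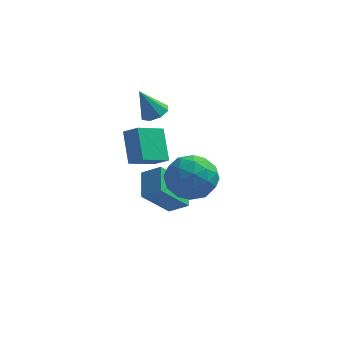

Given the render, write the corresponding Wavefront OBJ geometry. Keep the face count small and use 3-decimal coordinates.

v 2.237 -4.658 1.727
v 1.808 -3.689 2.871
v 1.603 -4.403 1.274
v 1.174 -3.434 2.418
v 3.026 -3.666 1.182
v 2.597 -2.697 2.326
v 2.392 -3.411 0.729
v 1.963 -2.442 1.873
v 1.461 -1.721 -2.411
v 2.29 -1.8 -1.895
v 1.189 -0.518 -1.793
v 2.019 -0.596 -1.276
v 2.401 -0.804 -3.784
v 3.231 -0.882 -3.267
v 2.13 0.4 -3.165
v 2.959 0.321 -2.649
v 3.115 -2.32 0.221
v 4.02 -2.154 -0.462
v 3.58 -4.106 0.402
v 4.485 -3.94 -0.281
v 4.463 -3.472 0.765
v 4.176 -2.368 0.653
v 3.424 -3.892 -0.713
v 3.137 -2.788 -0.825
v 4.211 -3.125 -1.04
v 4.853 -2.865 -0.126
v 2.747 -3.395 0.066
v 3.389 -3.135 0.98
v 3.526 -2.08 -0.136
v 4.074 -4.18 0.076
v 4.061 -3.905 0.691
v 4.593 -3.807 0.289
v 3.618 -2.206 0.519
v 4.15 -2.108 0.117
v 4.411 -2.883 0.838
v 3.45 -4.152 -0.177
v 3.982 -4.054 -0.579
v 3.007 -2.453 -0.349
v 3.539 -2.355 -0.751
v 3.189 -3.377 -0.898
v 4.171 -2.553 -0.878
v 4.444 -3.603 -0.771
v 3.821 -3.575 -1.025
v 3.652 -2.926 -1.091
v 4.548 -2.401 -0.341
v 4.822 -3.45 -0.234
v 4.809 -3.175 0.38
v 4.64 -2.526 0.315
v 4.66 -2.972 -0.68
v 2.778 -2.81 0.174
v 3.052 -3.859 0.281
v 2.96 -3.734 -0.375
v 2.791 -3.085 -0.44
v 3.156 -2.657 0.711
v 3.429 -3.707 0.818
v 3.948 -3.334 1.031
v 3.779 -2.685 0.965
v 2.94 -3.288 0.62
v 1.502 0.617 1.155
v 1.875 0.104 1.238
v 0.918 0.403 2.465
v 2.085 0.516 1.399
v 1.954 0.987 1.418
v 1.558 1.242 1.283
v 1.13 1.131 1.073
v 0.919 0.719 0.912
v 1.051 0.247 0.893
v 1.447 -0.008 1.028
f 2 4 1
f 5 2 1
f 1 4 3
f 3 5 1
f 2 8 4
f 6 2 5
f 6 8 2
f 4 8 3
f 7 5 3
f 3 8 7
f 7 6 5
f 8 6 7
f 10 12 9
f 13 10 9
f 9 12 11
f 11 13 9
f 10 16 12
f 14 10 13
f 14 16 10
f 12 16 11
f 15 13 11
f 11 16 15
f 15 14 13
f 16 14 15
f 17 54 33
f 54 28 57
f 33 57 22
f 54 57 33
f 17 33 29
f 33 22 34
f 29 34 18
f 33 34 29
f 17 29 38
f 29 18 39
f 38 39 24
f 29 39 38
f 17 38 50
f 38 24 53
f 50 53 27
f 38 53 50
f 17 50 54
f 50 27 58
f 54 58 28
f 50 58 54
f 18 34 45
f 34 22 48
f 45 48 26
f 34 48 45
f 22 57 35
f 57 28 56
f 35 56 21
f 57 56 35
f 28 58 55
f 58 27 51
f 55 51 19
f 58 51 55
f 27 53 52
f 53 24 40
f 52 40 23
f 53 40 52
f 24 39 44
f 39 18 41
f 44 41 25
f 39 41 44
f 20 46 32
f 46 26 47
f 32 47 21
f 46 47 32
f 20 32 30
f 32 21 31
f 30 31 19
f 32 31 30
f 20 30 37
f 30 19 36
f 37 36 23
f 30 36 37
f 20 37 42
f 37 23 43
f 42 43 25
f 37 43 42
f 20 42 46
f 42 25 49
f 46 49 26
f 42 49 46
f 21 47 35
f 47 26 48
f 35 48 22
f 47 48 35
f 19 31 55
f 31 21 56
f 55 56 28
f 31 56 55
f 23 36 52
f 36 19 51
f 52 51 27
f 36 51 52
f 25 43 44
f 43 23 40
f 44 40 24
f 43 40 44
f 26 49 45
f 49 25 41
f 45 41 18
f 49 41 45
f 60 59 62
f 60 62 61
f 62 59 63
f 62 63 61
f 63 59 64
f 63 64 61
f 64 59 65
f 64 65 61
f 65 59 66
f 65 66 61
f 66 59 67
f 66 67 61
f 67 59 68
f 67 68 61
f 68 59 60
f 68 60 61



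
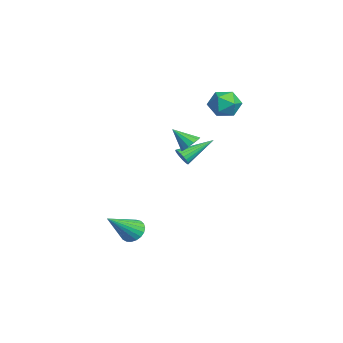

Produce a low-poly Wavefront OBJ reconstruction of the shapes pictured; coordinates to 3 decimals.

v 2.271 0.79 0.338
v 2.469 0.593 0.812
v 1.749 2.39 1.222
v 2.651 0.701 0.725
v 2.768 0.823 0.572
v 2.798 0.94 0.378
v 2.738 1.032 0.177
v 2.596 1.081 0.004
v 2.399 1.08 -0.111
v 2.179 1.029 -0.148
v 1.975 0.937 -0.102
v 1.822 0.819 0.021
v 1.747 0.697 0.199
v 1.762 0.59 0.401
v 1.865 0.518 0.592
v 2.039 0.493 0.739
v 2.252 0.52 0.817
v 3.141 -1.687 -4.215
v 3.772 -1.538 -4.549
v 4.179 -2.973 -2.825
v 3.76 -1.32 -4.338
v 3.64 -1.166 -4.106
v 3.433 -1.102 -3.893
v 3.177 -1.139 -3.735
v 2.914 -1.271 -3.661
v 2.69 -1.475 -3.682
v 2.544 -1.715 -3.796
v 2.501 -1.951 -3.982
v 2.569 -2.142 -4.209
v 2.736 -2.253 -4.436
v 2.973 -2.267 -4.626
v 3.238 -2.181 -4.744
v 3.487 -2.009 -4.772
v 3.676 -1.782 -4.703
v -0.863 3.622 3.475
v -0.089 3.641 2.931
v -1.591 2.799 2.409
v -0.817 2.818 1.865
v -0.818 2.32 2.67
v -0.368 2.829 3.329
v -1.312 3.611 2.011
v -0.862 4.12 2.67
v -0.366 3.634 2.026
v -0.061 2.836 2.434
v -1.619 3.604 2.906
v -1.314 2.806 3.314
v 4.054 1.056 1.929
v 4.636 0.899 2.021
v 3.686 0.204 2.811
v 4.569 1.155 2.24
v 4.339 1.38 2.361
v 4.018 1.501 2.344
v 3.708 1.482 2.196
v 3.509 1.327 1.963
v 3.482 1.086 1.719
v 3.637 0.835 1.542
v 3.925 0.655 1.488
v 4.253 0.602 1.574
v 4.519 0.693 1.772
f 2 1 4
f 2 4 3
f 4 1 5
f 4 5 3
f 5 1 6
f 5 6 3
f 6 1 7
f 6 7 3
f 7 1 8
f 7 8 3
f 8 1 9
f 8 9 3
f 9 1 10
f 9 10 3
f 10 1 11
f 10 11 3
f 11 1 12
f 11 12 3
f 12 1 13
f 12 13 3
f 13 1 14
f 13 14 3
f 14 1 15
f 14 15 3
f 15 1 16
f 15 16 3
f 16 1 17
f 16 17 3
f 17 1 2
f 17 2 3
f 19 18 21
f 19 21 20
f 21 18 22
f 21 22 20
f 22 18 23
f 22 23 20
f 23 18 24
f 23 24 20
f 24 18 25
f 24 25 20
f 25 18 26
f 25 26 20
f 26 18 27
f 26 27 20
f 27 18 28
f 27 28 20
f 28 18 29
f 28 29 20
f 29 18 30
f 29 30 20
f 30 18 31
f 30 31 20
f 31 18 32
f 31 32 20
f 32 18 33
f 32 33 20
f 33 18 34
f 33 34 20
f 34 18 19
f 34 19 20
f 35 46 40
f 35 40 36
f 35 36 42
f 35 42 45
f 35 45 46
f 36 40 44
f 40 46 39
f 46 45 37
f 45 42 41
f 42 36 43
f 38 44 39
f 38 39 37
f 38 37 41
f 38 41 43
f 38 43 44
f 39 44 40
f 37 39 46
f 41 37 45
f 43 41 42
f 44 43 36
f 48 47 50
f 48 50 49
f 50 47 51
f 50 51 49
f 51 47 52
f 51 52 49
f 52 47 53
f 52 53 49
f 53 47 54
f 53 54 49
f 54 47 55
f 54 55 49
f 55 47 56
f 55 56 49
f 56 47 57
f 56 57 49
f 57 47 58
f 57 58 49
f 58 47 59
f 58 59 49
f 59 47 48
f 59 48 49



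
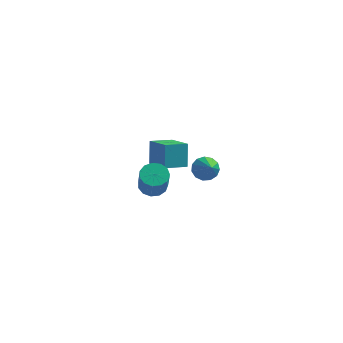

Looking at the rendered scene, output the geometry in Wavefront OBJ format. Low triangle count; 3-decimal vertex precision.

v -2.359 -2.812 -0.503
v -1.675 -2.663 -0.537
v -1.478 -3.28 0.75
v -2.161 -3.428 0.783
v -1.848 -2.354 -0.362
v -1.651 -2.971 0.924
v -2.182 -2.191 -0.232
v -1.985 -2.807 1.054
v -2.573 -2.224 -0.189
v -2.376 -2.841 1.098
v -2.895 -2.444 -0.245
v -2.698 -3.061 1.042
v -3.048 -2.781 -0.383
v -2.85 -3.398 0.904
v -2.981 -3.127 -0.559
v -2.784 -3.744 0.727
v -2.717 -3.374 -0.718
v -2.519 -3.99 0.569
v -2.339 -3.441 -0.808
v -2.142 -4.058 0.478
v -1.967 -3.309 -0.802
v -1.77 -3.926 0.485
v -1.72 -3.019 -0.701
v -1.523 -3.636 0.586
v -3.564 2.574 -3.547
v -3.665 3.252 -2.361
v -2.561 3.241 -3.843
v -2.663 3.919 -2.657
v -2.577 1.421 -2.803
v -2.679 2.099 -1.617
v -1.575 2.088 -3.099
v -1.676 2.766 -1.913
v -0.519 1.055 -2.247
v 0.061 0.952 -2.625
v -0.041 -0.055 -1.213
v 0.148 1.234 -2.363
v 0.023 1.459 -2.064
v -0.274 1.555 -1.823
v -0.649 1.493 -1.716
v -0.982 1.292 -1.778
v -1.169 1.015 -1.989
v -1.149 0.751 -2.282
v -0.929 0.584 -2.563
v -0.579 0.566 -2.744
v -0.21 0.703 -2.767
f 2 1 5
f 2 5 3
f 3 5 6
f 3 6 4
f 5 1 7
f 5 7 6
f 6 7 8
f 6 8 4
f 7 1 9
f 7 9 8
f 8 9 10
f 8 10 4
f 9 1 11
f 9 11 10
f 10 11 12
f 10 12 4
f 11 1 13
f 11 13 12
f 12 13 14
f 12 14 4
f 13 1 15
f 13 15 14
f 14 15 16
f 14 16 4
f 15 1 17
f 15 17 16
f 16 17 18
f 16 18 4
f 17 1 19
f 17 19 18
f 18 19 20
f 18 20 4
f 19 1 21
f 19 21 20
f 20 21 22
f 20 22 4
f 21 1 23
f 21 23 22
f 22 23 24
f 22 24 4
f 23 1 2
f 23 2 24
f 24 2 3
f 24 3 4
f 26 28 25
f 29 26 25
f 25 28 27
f 27 29 25
f 26 32 28
f 30 26 29
f 30 32 26
f 28 32 27
f 31 29 27
f 27 32 31
f 31 30 29
f 32 30 31
f 34 33 36
f 34 36 35
f 36 33 37
f 36 37 35
f 37 33 38
f 37 38 35
f 38 33 39
f 38 39 35
f 39 33 40
f 39 40 35
f 40 33 41
f 40 41 35
f 41 33 42
f 41 42 35
f 42 33 43
f 42 43 35
f 43 33 44
f 43 44 35
f 44 33 45
f 44 45 35
f 45 33 34
f 45 34 35



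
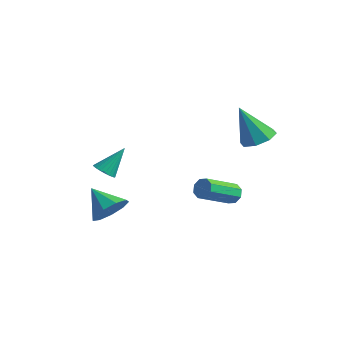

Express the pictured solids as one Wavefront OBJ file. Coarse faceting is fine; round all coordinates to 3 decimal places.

v -2.232 -3.851 -2.13
v -1.714 -3.347 -1.41
v -3.548 -3.869 -1.17
v -2.031 -2.895 -1.836
v -2.442 -2.89 -2.4
v -2.755 -3.334 -2.837
v -2.823 -4.02 -2.944
v -2.614 -4.627 -2.67
v -2.227 -4.87 -2.143
v -1.841 -4.637 -1.611
v -1.639 -4.035 -1.321
v 1.503 2.018 1.929
v 2.376 1.834 2.19
v 0.797 1.422 3.871
v 2.187 2.506 2.328
v 1.597 2.892 2.232
v 0.951 2.767 1.959
v 0.629 2.203 1.669
v 0.818 1.53 1.531
v 1.408 1.144 1.626
v 2.054 1.27 1.899
v -0.653 2.584 -2.888
v -0.216 2.329 -3.246
v -0.47 0.521 -2.27
v -0.907 0.776 -1.912
v -0.037 2.518 -2.849
v -0.292 0.71 -1.873
v -0.22 2.746 -2.475
v -0.474 0.938 -1.499
v -0.656 2.879 -2.343
v -0.91 1.071 -1.367
v -1.09 2.839 -2.53
v -1.344 1.031 -1.554
v -1.268 2.65 -2.927
v -1.523 0.842 -1.951
v -1.086 2.422 -3.301
v -1.34 0.614 -2.325
v -0.65 2.289 -3.433
v -0.904 0.481 -2.457
v -3.481 -3.121 -0.291
v -3.2 -3.589 0.022
v -3.179 -2.079 0.991
v -3.01 -3.493 -0.101
v -2.892 -3.34 -0.253
v -2.864 -3.153 -0.411
v -2.93 -2.962 -0.551
v -3.079 -2.795 -0.651
v -3.29 -2.678 -0.696
v -3.531 -2.628 -0.68
v -3.763 -2.653 -0.605
v -3.953 -2.749 -0.482
v -4.071 -2.902 -0.33
v -4.099 -3.088 -0.172
v -4.033 -3.279 -0.032
v -3.883 -3.447 0.068
v -3.672 -3.564 0.113
v -3.432 -3.614 0.097
f 2 1 4
f 2 4 3
f 4 1 5
f 4 5 3
f 5 1 6
f 5 6 3
f 6 1 7
f 6 7 3
f 7 1 8
f 7 8 3
f 8 1 9
f 8 9 3
f 9 1 10
f 9 10 3
f 10 1 11
f 10 11 3
f 11 1 2
f 11 2 3
f 13 12 15
f 13 15 14
f 15 12 16
f 15 16 14
f 16 12 17
f 16 17 14
f 17 12 18
f 17 18 14
f 18 12 19
f 18 19 14
f 19 12 20
f 19 20 14
f 20 12 21
f 20 21 14
f 21 12 13
f 21 13 14
f 23 22 26
f 23 26 24
f 24 26 27
f 24 27 25
f 26 22 28
f 26 28 27
f 27 28 29
f 27 29 25
f 28 22 30
f 28 30 29
f 29 30 31
f 29 31 25
f 30 22 32
f 30 32 31
f 31 32 33
f 31 33 25
f 32 22 34
f 32 34 33
f 33 34 35
f 33 35 25
f 34 22 36
f 34 36 35
f 35 36 37
f 35 37 25
f 36 22 38
f 36 38 37
f 37 38 39
f 37 39 25
f 38 22 23
f 38 23 39
f 39 23 24
f 39 24 25
f 41 40 43
f 41 43 42
f 43 40 44
f 43 44 42
f 44 40 45
f 44 45 42
f 45 40 46
f 45 46 42
f 46 40 47
f 46 47 42
f 47 40 48
f 47 48 42
f 48 40 49
f 48 49 42
f 49 40 50
f 49 50 42
f 50 40 51
f 50 51 42
f 51 40 52
f 51 52 42
f 52 40 53
f 52 53 42
f 53 40 54
f 53 54 42
f 54 40 55
f 54 55 42
f 55 40 56
f 55 56 42
f 56 40 57
f 56 57 42
f 57 40 41
f 57 41 42



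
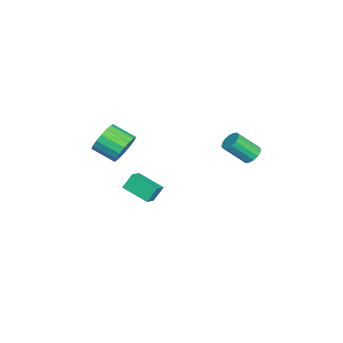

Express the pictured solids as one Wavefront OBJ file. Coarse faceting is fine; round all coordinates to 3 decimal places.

v -2.521 -3.158 -0.574
v -2.855 -2.687 0.229
v -1.879 -1.822 -1.092
v -2.214 -1.35 -0.289
v -1.706 -3.37 -0.111
v -2.041 -2.898 0.692
v -1.065 -2.033 -0.629
v -1.399 -1.562 0.174
v -1.659 -3.196 2.775
v -0.951 -3.126 3.374
v -1.333 -4.313 3.964
v -2.041 -4.384 3.365
v -1.286 -2.916 3.579
v -1.668 -4.104 4.17
v -1.706 -2.771 3.6
v -2.088 -3.958 4.191
v -2.115 -2.723 3.432
v -2.497 -3.91 4.023
v -2.42 -2.783 3.114
v -2.802 -3.97 3.704
v -2.551 -2.938 2.717
v -2.933 -4.125 3.308
v -2.477 -3.152 2.334
v -2.859 -4.34 2.925
v -2.216 -3.377 2.052
v -2.598 -4.564 2.642
v -1.827 -3.56 1.935
v -2.209 -4.747 2.526
v -1.4 -3.66 2.011
v -1.782 -4.847 2.602
v -1.032 -3.653 2.262
v -1.414 -4.84 2.852
v -0.808 -3.542 2.63
v -1.19 -4.729 3.22
v -0.779 -3.352 3.031
v -1.161 -4.539 3.622
v -2.135 3.082 2.566
v -1.549 3.21 2.58
v -1.339 2.126 3.669
v -1.925 1.998 3.654
v -1.677 3.397 2.792
v -1.468 2.314 3.88
v -1.928 3.5 2.943
v -1.719 2.417 4.031
v -2.235 3.491 2.993
v -2.025 2.408 4.081
v -2.514 3.372 2.928
v -2.305 2.289 4.017
v -2.692 3.176 2.767
v -2.483 2.092 3.855
v -2.721 2.954 2.551
v -2.511 1.87 3.64
v -2.592 2.766 2.34
v -2.383 1.683 3.428
v -2.341 2.663 2.189
v -2.132 1.58 3.277
v -2.035 2.672 2.139
v -1.825 1.589 3.227
v -1.755 2.791 2.203
v -1.546 1.708 3.292
v -1.577 2.988 2.365
v -1.368 1.904 3.453
f 2 4 1
f 5 2 1
f 1 4 3
f 3 5 1
f 2 8 4
f 6 2 5
f 6 8 2
f 4 8 3
f 7 5 3
f 3 8 7
f 7 6 5
f 8 6 7
f 10 9 13
f 10 13 11
f 11 13 14
f 11 14 12
f 13 9 15
f 13 15 14
f 14 15 16
f 14 16 12
f 15 9 17
f 15 17 16
f 16 17 18
f 16 18 12
f 17 9 19
f 17 19 18
f 18 19 20
f 18 20 12
f 19 9 21
f 19 21 20
f 20 21 22
f 20 22 12
f 21 9 23
f 21 23 22
f 22 23 24
f 22 24 12
f 23 9 25
f 23 25 24
f 24 25 26
f 24 26 12
f 25 9 27
f 25 27 26
f 26 27 28
f 26 28 12
f 27 9 29
f 27 29 28
f 28 29 30
f 28 30 12
f 29 9 31
f 29 31 30
f 30 31 32
f 30 32 12
f 31 9 33
f 31 33 32
f 32 33 34
f 32 34 12
f 33 9 35
f 33 35 34
f 34 35 36
f 34 36 12
f 35 9 10
f 35 10 36
f 36 10 11
f 36 11 12
f 38 37 41
f 38 41 39
f 39 41 42
f 39 42 40
f 41 37 43
f 41 43 42
f 42 43 44
f 42 44 40
f 43 37 45
f 43 45 44
f 44 45 46
f 44 46 40
f 45 37 47
f 45 47 46
f 46 47 48
f 46 48 40
f 47 37 49
f 47 49 48
f 48 49 50
f 48 50 40
f 49 37 51
f 49 51 50
f 50 51 52
f 50 52 40
f 51 37 53
f 51 53 52
f 52 53 54
f 52 54 40
f 53 37 55
f 53 55 54
f 54 55 56
f 54 56 40
f 55 37 57
f 55 57 56
f 56 57 58
f 56 58 40
f 57 37 59
f 57 59 58
f 58 59 60
f 58 60 40
f 59 37 61
f 59 61 60
f 60 61 62
f 60 62 40
f 61 37 38
f 61 38 62
f 62 38 39
f 62 39 40



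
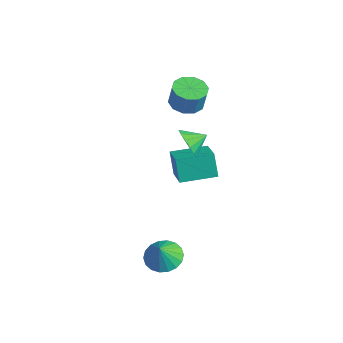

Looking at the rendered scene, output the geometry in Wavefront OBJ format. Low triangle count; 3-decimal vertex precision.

v 1.87 -0.08 2.828
v 2.382 0.092 2.059
v 2.19 0.86 3.252
v 1.945 0.283 1.965
v 1.488 0.378 2.101
v 1.133 0.35 2.433
v 0.975 0.206 2.87
v 1.057 -0.014 3.296
v 1.357 -0.252 3.597
v 1.794 -0.444 3.692
v 2.251 -0.538 3.555
v 2.606 -0.51 3.223
v 2.764 -0.366 2.786
v 2.682 -0.146 2.36
v 2.734 -2.179 -4.372
v 3.356 -1.387 -4.207
v 3.006 -2.621 -3.268
v 2.958 -1.237 -4.049
v 2.515 -1.274 -3.955
v 2.116 -1.49 -3.943
v 1.839 -1.842 -4.016
v 1.74 -2.261 -4.16
v 1.837 -2.664 -4.346
v 2.112 -2.97 -4.536
v 2.511 -3.12 -4.695
v 2.953 -3.083 -4.789
v 3.352 -2.867 -4.801
v 3.629 -2.515 -4.727
v 3.728 -2.096 -4.584
v 3.631 -1.693 -4.398
v -2.663 3.174 1.545
v -1.817 3.598 1.331
v -1.491 3.609 2.64
v -2.337 3.186 2.855
v -2.221 4.03 1.428
v -1.895 4.041 2.737
v -2.794 4.135 1.569
v -2.468 4.146 2.879
v -3.317 3.874 1.702
v -2.99 3.885 3.012
v -3.59 3.345 1.775
v -3.264 3.356 3.085
v -3.509 2.751 1.76
v -3.183 2.762 3.069
v -3.105 2.319 1.663
v -2.779 2.33 2.972
v -2.532 2.214 1.521
v -2.206 2.225 2.831
v -2.01 2.475 1.388
v -1.683 2.486 2.698
v -1.736 3.004 1.315
v -1.41 3.015 2.625
v -2.353 2.137 -3.656
v -2.954 2.31 -2.304
v -1.513 4.002 -3.522
v -2.114 4.176 -2.169
v -0.766 1.364 -2.851
v -1.367 1.538 -1.498
v 0.074 3.23 -2.716
v -0.527 3.403 -1.364
f 2 1 4
f 2 4 3
f 4 1 5
f 4 5 3
f 5 1 6
f 5 6 3
f 6 1 7
f 6 7 3
f 7 1 8
f 7 8 3
f 8 1 9
f 8 9 3
f 9 1 10
f 9 10 3
f 10 1 11
f 10 11 3
f 11 1 12
f 11 12 3
f 12 1 13
f 12 13 3
f 13 1 14
f 13 14 3
f 14 1 2
f 14 2 3
f 16 15 18
f 16 18 17
f 18 15 19
f 18 19 17
f 19 15 20
f 19 20 17
f 20 15 21
f 20 21 17
f 21 15 22
f 21 22 17
f 22 15 23
f 22 23 17
f 23 15 24
f 23 24 17
f 24 15 25
f 24 25 17
f 25 15 26
f 25 26 17
f 26 15 27
f 26 27 17
f 27 15 28
f 27 28 17
f 28 15 29
f 28 29 17
f 29 15 30
f 29 30 17
f 30 15 16
f 30 16 17
f 32 31 35
f 32 35 33
f 33 35 36
f 33 36 34
f 35 31 37
f 35 37 36
f 36 37 38
f 36 38 34
f 37 31 39
f 37 39 38
f 38 39 40
f 38 40 34
f 39 31 41
f 39 41 40
f 40 41 42
f 40 42 34
f 41 31 43
f 41 43 42
f 42 43 44
f 42 44 34
f 43 31 45
f 43 45 44
f 44 45 46
f 44 46 34
f 45 31 47
f 45 47 46
f 46 47 48
f 46 48 34
f 47 31 49
f 47 49 48
f 48 49 50
f 48 50 34
f 49 31 51
f 49 51 50
f 50 51 52
f 50 52 34
f 51 31 32
f 51 32 52
f 52 32 33
f 52 33 34
f 54 56 53
f 57 54 53
f 53 56 55
f 55 57 53
f 54 60 56
f 58 54 57
f 58 60 54
f 56 60 55
f 59 57 55
f 55 60 59
f 59 58 57
f 60 58 59



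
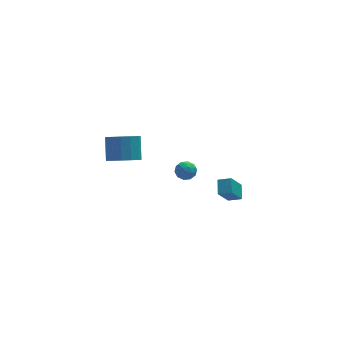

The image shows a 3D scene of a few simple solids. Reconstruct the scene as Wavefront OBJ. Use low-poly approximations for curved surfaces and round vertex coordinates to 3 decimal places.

v 3.371 1.697 -4.848
v 2.572 1.051 -3.507
v 3.548 2.621 -4.297
v 2.75 1.974 -2.956
v 4.15 1.366 -4.544
v 3.352 0.719 -3.203
v 4.328 2.289 -3.993
v 3.529 1.643 -2.652
v -3.632 -1.851 3.207
v -2.899 -2.434 3.61
v -2.755 -1.393 4.856
v -3.488 -0.809 4.453
v -2.645 -2.093 3.296
v -2.501 -1.052 4.542
v -2.656 -1.687 2.958
v -2.512 -0.646 4.204
v -2.929 -1.325 2.687
v -2.785 -0.284 3.933
v -3.39 -1.104 2.555
v -3.246 -0.063 3.801
v -3.915 -1.083 2.598
v -3.772 -0.042 3.844
v -4.365 -1.267 2.804
v -4.221 -0.226 4.05
v -4.619 -1.608 3.118
v -4.475 -0.567 4.364
v -4.608 -2.014 3.456
v -4.464 -0.973 4.702
v -4.335 -2.376 3.727
v -4.191 -1.335 4.973
v -3.874 -2.597 3.859
v -3.73 -1.556 5.105
v -3.348 -2.618 3.816
v -3.205 -1.577 5.062
v 0.945 3.291 -2.033
v 1.529 2.993 -2.343
v 0.291 2.387 -2.397
v 0.875 2.089 -2.707
v 0.826 2.124 -1.984
v 1.231 2.683 -1.759
v 0.589 2.697 -2.981
v 0.994 3.256 -2.756
v 1.309 2.626 -2.929
v 1.456 2.272 -2.313
v 0.364 3.108 -2.427
v 0.511 2.754 -1.811
v 1.295 3.221 -2.156
v 0.525 2.159 -2.584
v 0.497 2.179 -2.159
v 0.84 2.004 -2.341
v 1.119 3.039 -1.813
v 1.463 2.864 -1.995
v 1.049 2.353 -1.784
v 0.357 2.516 -2.745
v 0.701 2.341 -2.927
v 0.98 3.376 -2.399
v 1.323 3.201 -2.581
v 0.771 3.027 -2.956
v 1.509 2.83 -2.683
v 1.124 2.299 -2.897
v 0.956 2.657 -3.058
v 1.194 2.985 -2.925
v 1.595 2.622 -2.321
v 1.21 2.091 -2.535
v 1.182 2.112 -2.11
v 1.419 2.44 -1.978
v 1.465 2.406 -2.665
v 0.61 3.289 -2.205
v 0.225 2.758 -2.419
v 0.401 2.94 -2.762
v 0.638 3.268 -2.63
v 0.696 3.081 -1.843
v 0.311 2.55 -2.057
v 0.626 2.395 -1.815
v 0.864 2.723 -1.682
v 0.355 2.974 -2.075
f 2 4 1
f 5 2 1
f 1 4 3
f 3 5 1
f 2 8 4
f 6 2 5
f 6 8 2
f 4 8 3
f 7 5 3
f 3 8 7
f 7 6 5
f 8 6 7
f 10 9 13
f 10 13 11
f 11 13 14
f 11 14 12
f 13 9 15
f 13 15 14
f 14 15 16
f 14 16 12
f 15 9 17
f 15 17 16
f 16 17 18
f 16 18 12
f 17 9 19
f 17 19 18
f 18 19 20
f 18 20 12
f 19 9 21
f 19 21 20
f 20 21 22
f 20 22 12
f 21 9 23
f 21 23 22
f 22 23 24
f 22 24 12
f 23 9 25
f 23 25 24
f 24 25 26
f 24 26 12
f 25 9 27
f 25 27 26
f 26 27 28
f 26 28 12
f 27 9 29
f 27 29 28
f 28 29 30
f 28 30 12
f 29 9 31
f 29 31 30
f 30 31 32
f 30 32 12
f 31 9 33
f 31 33 32
f 32 33 34
f 32 34 12
f 33 9 10
f 33 10 34
f 34 10 11
f 34 11 12
f 35 72 51
f 72 46 75
f 51 75 40
f 72 75 51
f 35 51 47
f 51 40 52
f 47 52 36
f 51 52 47
f 35 47 56
f 47 36 57
f 56 57 42
f 47 57 56
f 35 56 68
f 56 42 71
f 68 71 45
f 56 71 68
f 35 68 72
f 68 45 76
f 72 76 46
f 68 76 72
f 36 52 63
f 52 40 66
f 63 66 44
f 52 66 63
f 40 75 53
f 75 46 74
f 53 74 39
f 75 74 53
f 46 76 73
f 76 45 69
f 73 69 37
f 76 69 73
f 45 71 70
f 71 42 58
f 70 58 41
f 71 58 70
f 42 57 62
f 57 36 59
f 62 59 43
f 57 59 62
f 38 64 50
f 64 44 65
f 50 65 39
f 64 65 50
f 38 50 48
f 50 39 49
f 48 49 37
f 50 49 48
f 38 48 55
f 48 37 54
f 55 54 41
f 48 54 55
f 38 55 60
f 55 41 61
f 60 61 43
f 55 61 60
f 38 60 64
f 60 43 67
f 64 67 44
f 60 67 64
f 39 65 53
f 65 44 66
f 53 66 40
f 65 66 53
f 37 49 73
f 49 39 74
f 73 74 46
f 49 74 73
f 41 54 70
f 54 37 69
f 70 69 45
f 54 69 70
f 43 61 62
f 61 41 58
f 62 58 42
f 61 58 62
f 44 67 63
f 67 43 59
f 63 59 36
f 67 59 63

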